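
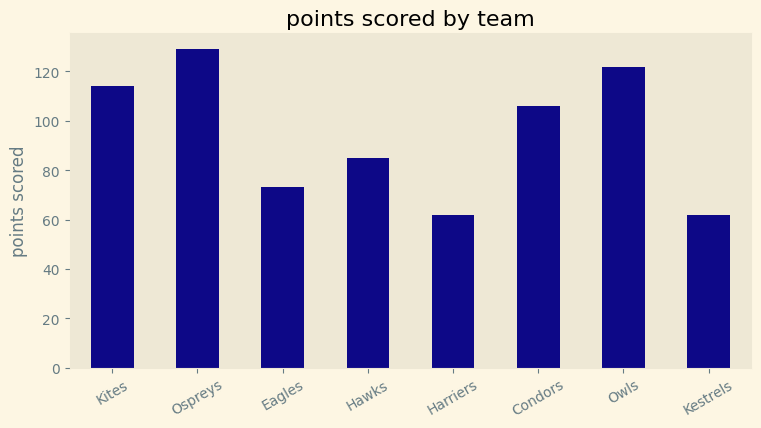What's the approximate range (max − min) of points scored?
≈ 60

Max Ospreys ≈ 120, min Harriers ≈ 60; range ≈ 60.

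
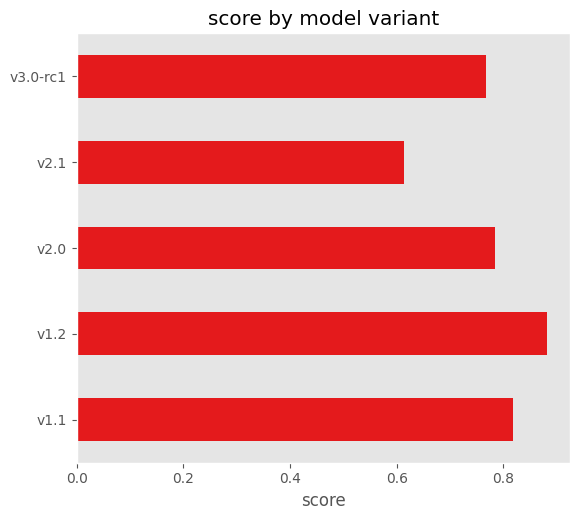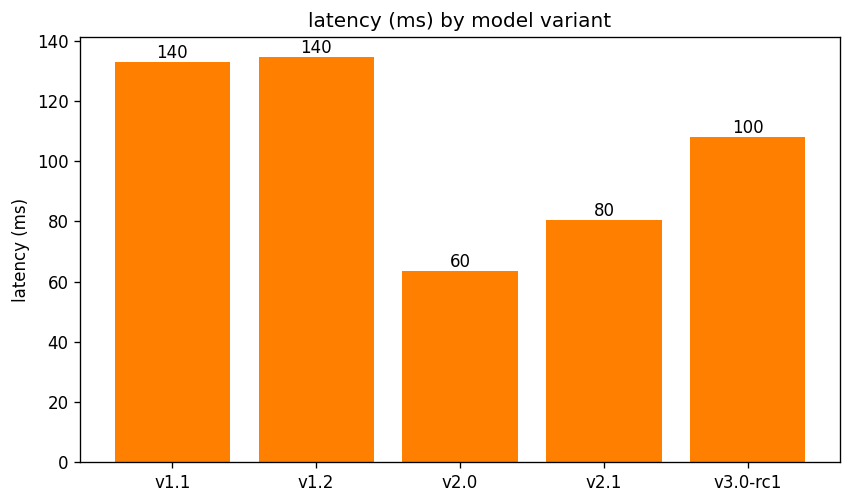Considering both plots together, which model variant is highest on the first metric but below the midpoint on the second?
Chart 2 median latency (ms) ≈ 100; below-median model variants: v2.0, v2.1. Among those, v2.0 has the highest score (≈ 0.8).

v2.0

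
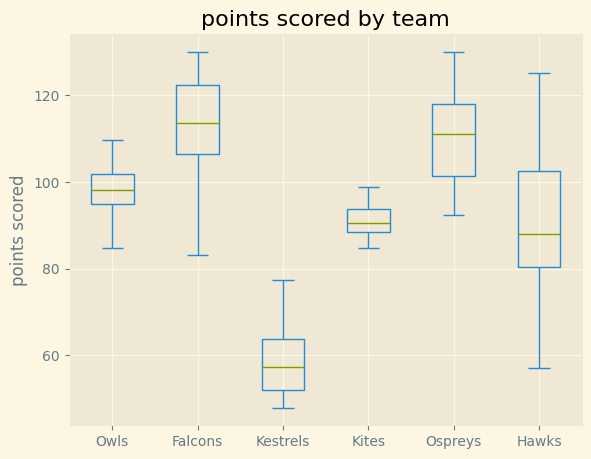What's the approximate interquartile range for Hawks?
Q3 ≈ 100, Q1 ≈ 80; IQR ≈ 20.

≈ 20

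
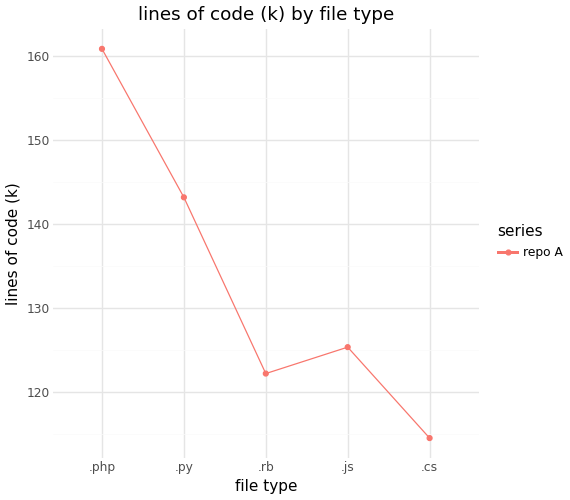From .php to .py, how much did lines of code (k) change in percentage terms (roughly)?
.php ≈ 160, .py ≈ 145; (145 − 160) / 160 ≈ -9.4%.

≈ -9.4%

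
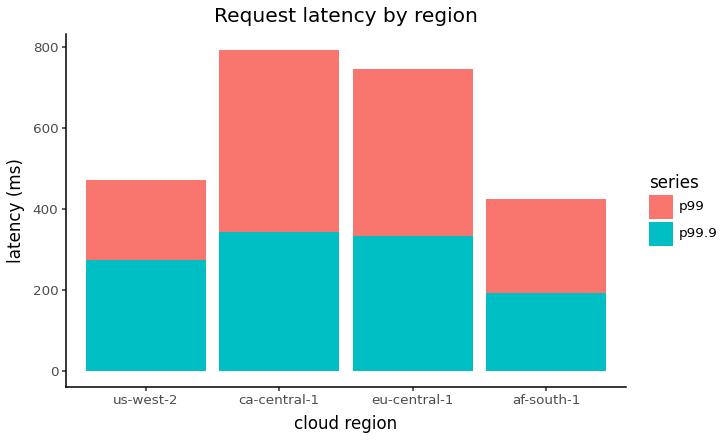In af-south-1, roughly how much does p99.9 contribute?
≈ 200

p99.9 top ≈ 200, bottom ≈ 0; segment ≈ 200.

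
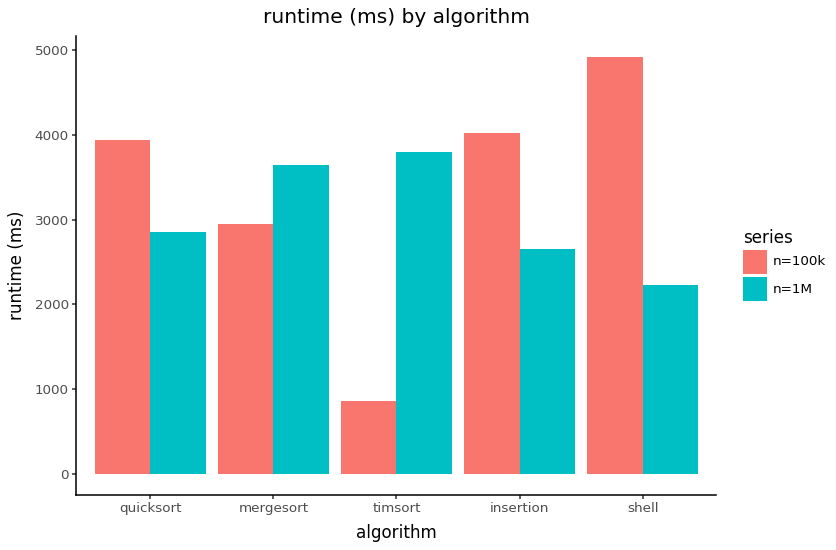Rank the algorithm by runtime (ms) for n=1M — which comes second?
Top 3 for n=1M: timsort ≈ 4000, mergesort ≈ 3500, quicksort ≈ 3000.

mergesort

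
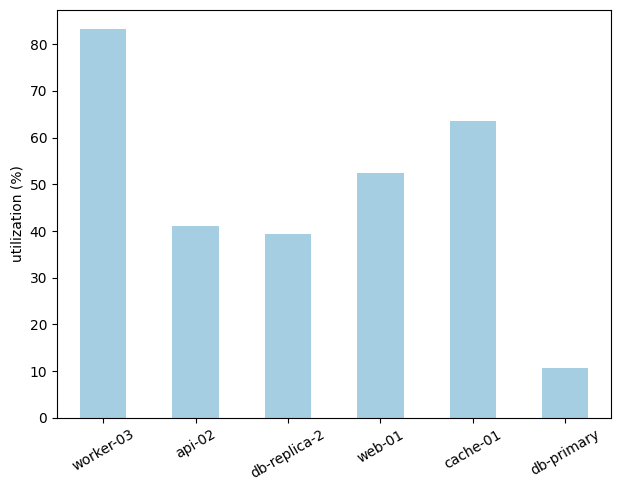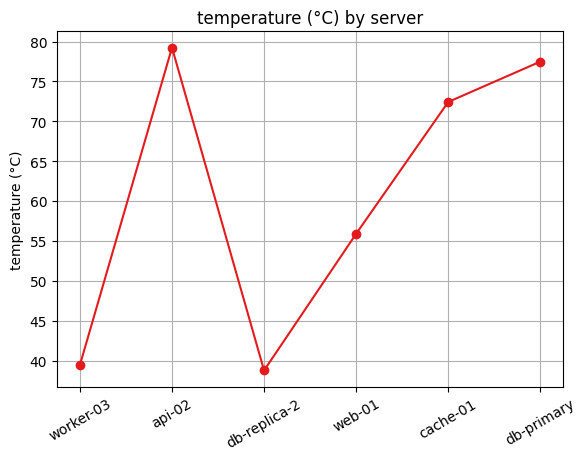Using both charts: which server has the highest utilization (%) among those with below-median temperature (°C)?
Chart 2 median temperature (°C) ≈ 60; below-median servers: worker-03, db-replica-2, web-01. Among those, worker-03 has the highest utilization (%) (≈ 80).

worker-03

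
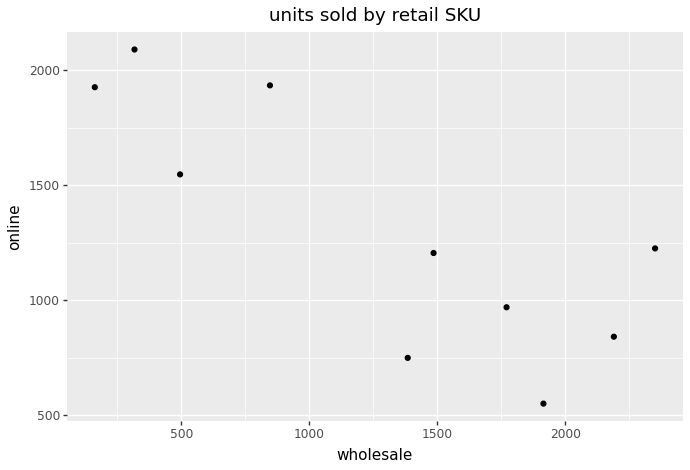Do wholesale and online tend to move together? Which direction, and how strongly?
Points are negatively correlated; strong (|r| ≈ 0.8).

negative, strong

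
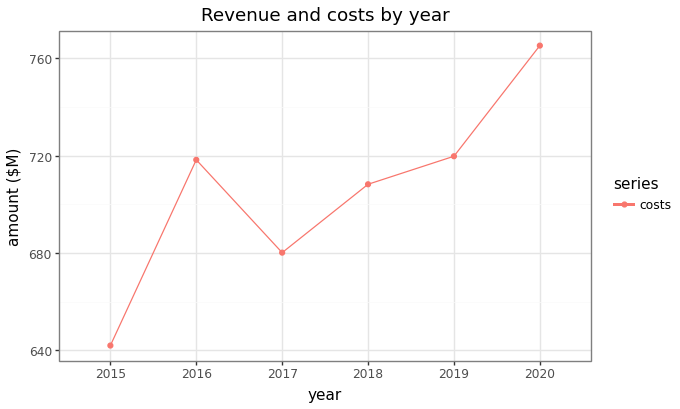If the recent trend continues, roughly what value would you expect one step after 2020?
Last three: 700, 720, 760 → slope ≈ 30/step → next ≈ 790.

≈ 790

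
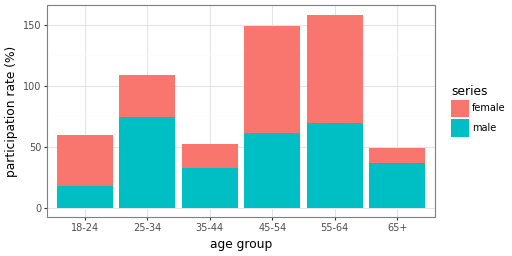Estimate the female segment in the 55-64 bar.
≈ 100

female top ≈ 160, bottom ≈ 60; segment ≈ 100.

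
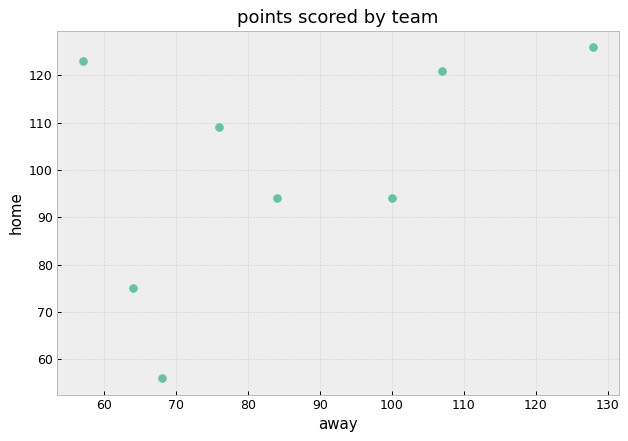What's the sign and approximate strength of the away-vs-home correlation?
Points are positively correlated; moderate (|r| ≈ 0.5).

positive, moderate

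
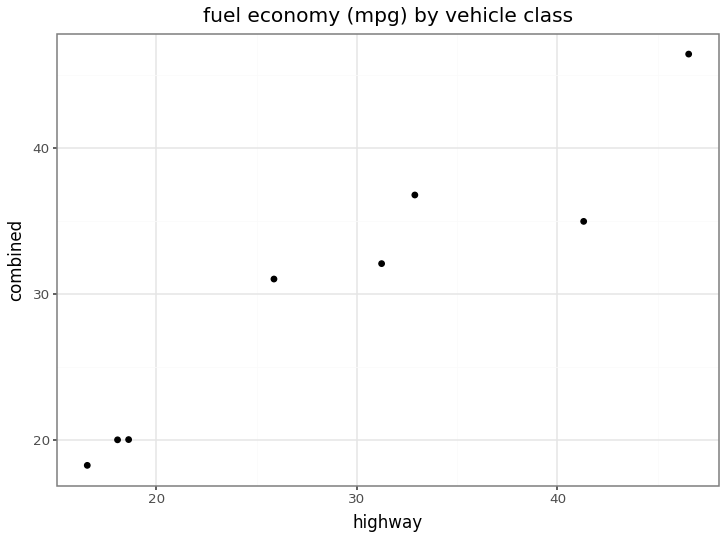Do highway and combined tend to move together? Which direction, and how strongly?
positive, strong

Points are positively correlated; strong (|r| ≈ 1.0).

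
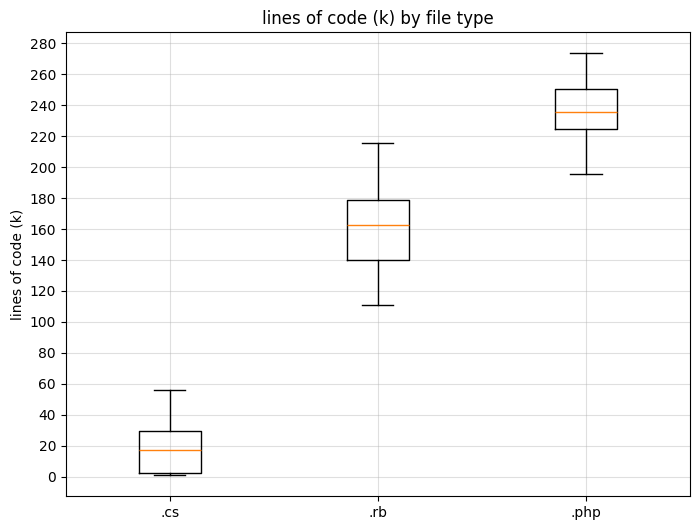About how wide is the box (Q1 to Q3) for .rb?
≈ 40

Q3 ≈ 180, Q1 ≈ 140; IQR ≈ 40.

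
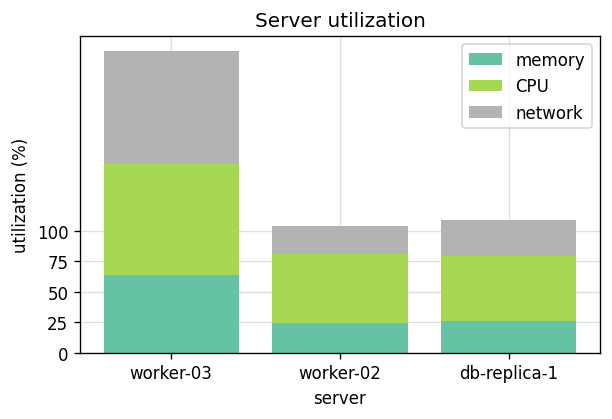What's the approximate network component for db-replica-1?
network top ≈ 100, bottom ≈ 75; segment ≈ 25.

≈ 25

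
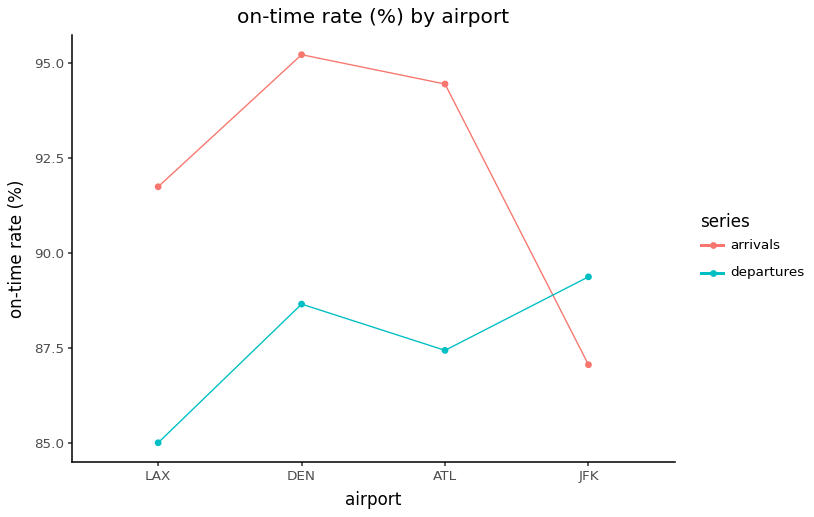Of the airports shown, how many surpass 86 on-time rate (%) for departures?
Above 86: DEN, ATL, JFK.

3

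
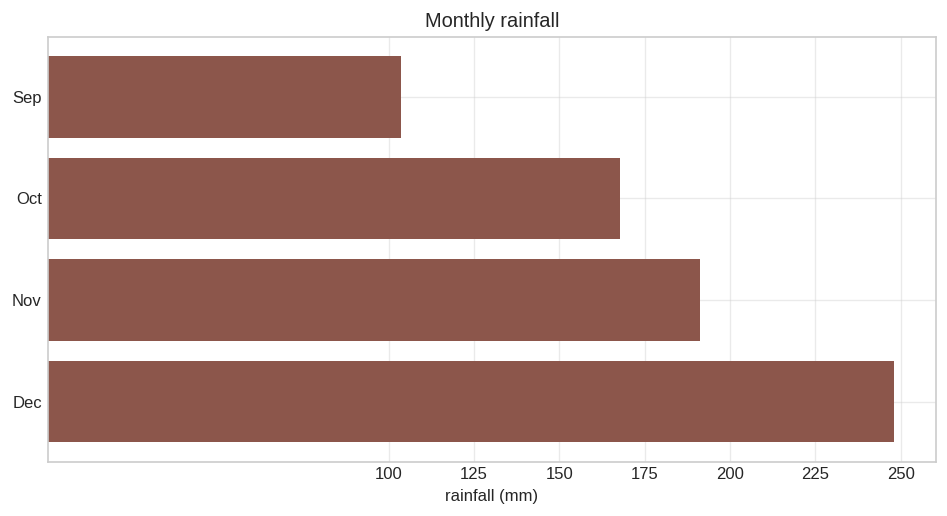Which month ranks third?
Oct

Top 4: Dec ≈ 250, Nov ≈ 200, Oct ≈ 175, Sep ≈ 100.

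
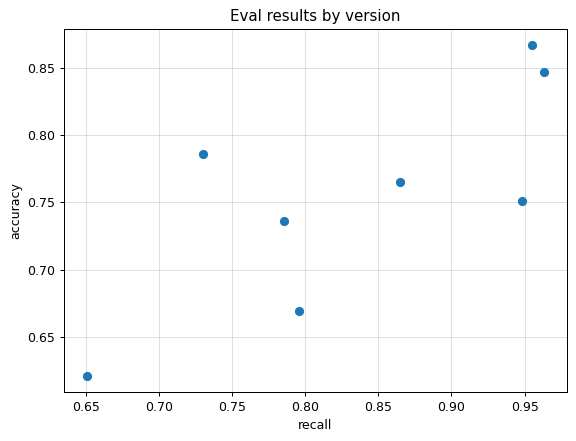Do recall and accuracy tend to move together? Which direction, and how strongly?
Points are positively correlated; strong (|r| ≈ 0.8).

positive, strong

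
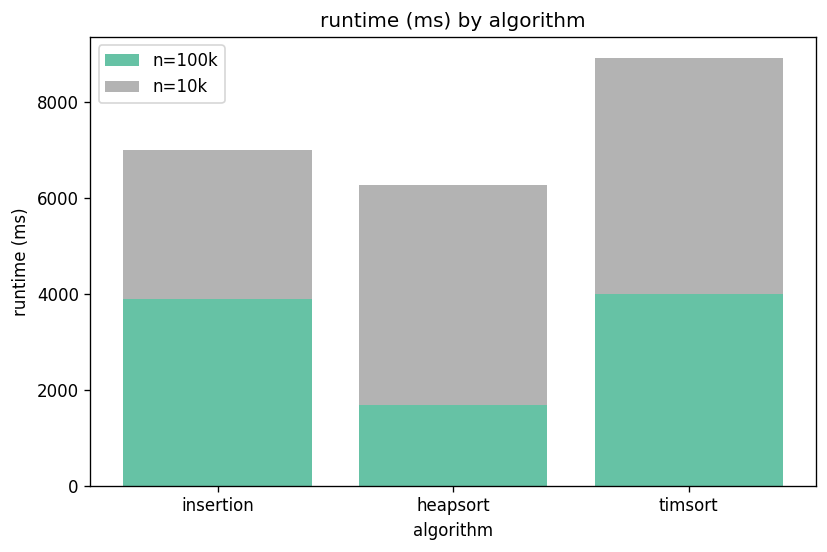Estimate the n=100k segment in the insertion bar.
≈ 4000

n=100k top ≈ 4000, bottom ≈ 0; segment ≈ 4000.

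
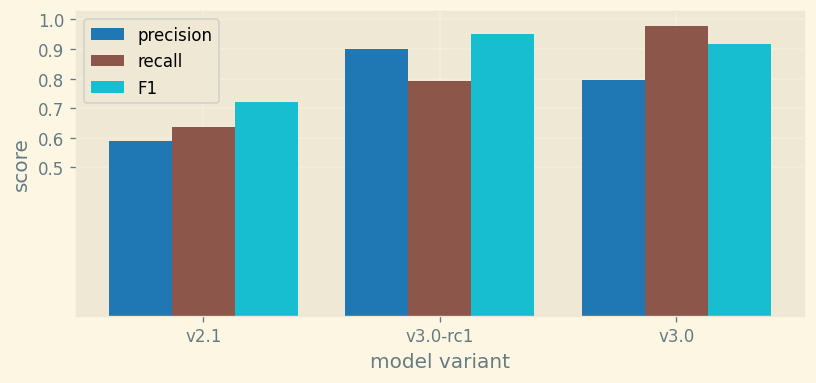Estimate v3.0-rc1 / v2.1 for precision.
v3.0-rc1 ≈ 0.9, v2.1 ≈ 0.6; 0.9/0.6 ≈ 1.5.

≈ 1.5×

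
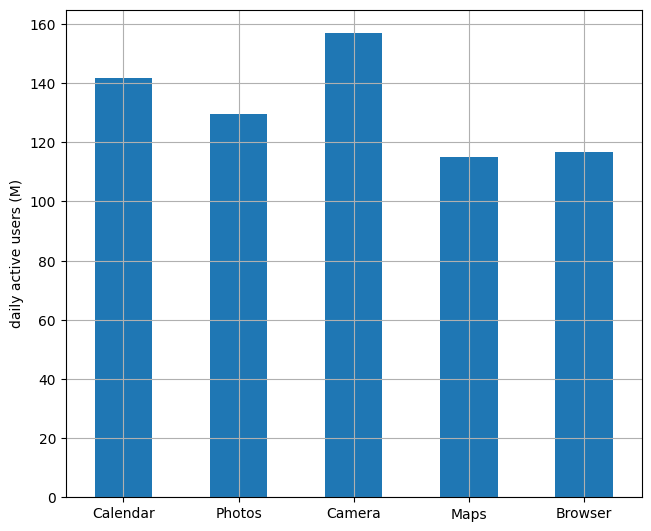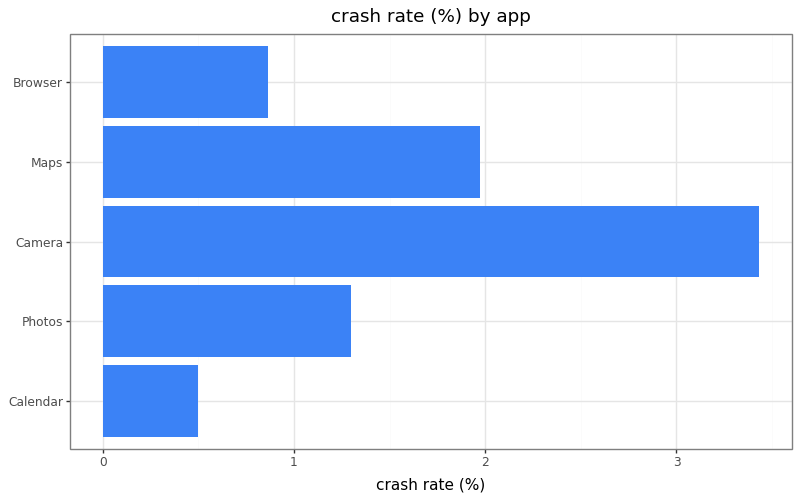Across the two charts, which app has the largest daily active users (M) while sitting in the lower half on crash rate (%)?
Chart 2 median crash rate (%) ≈ 1.5; below-median apps: Calendar, Browser. Among those, Calendar has the highest daily active users (M) (≈ 140).

Calendar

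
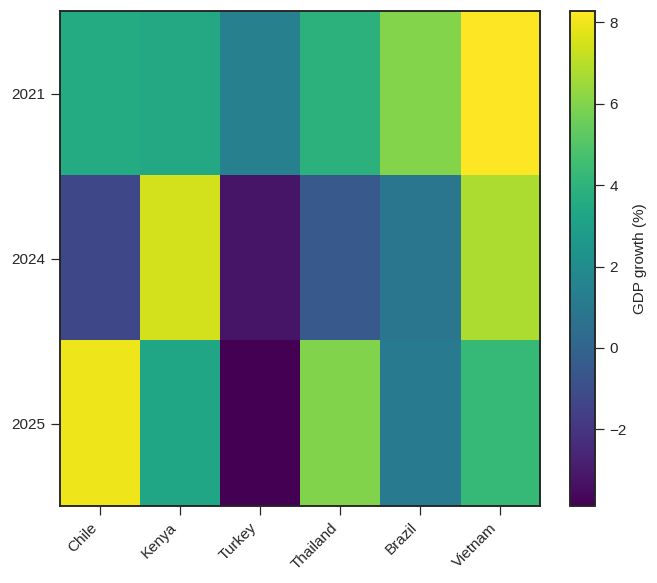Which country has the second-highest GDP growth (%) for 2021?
Top 3 for 2021: Vietnam ≈ 8, Brazil ≈ 6, Thailand ≈ 4.

Brazil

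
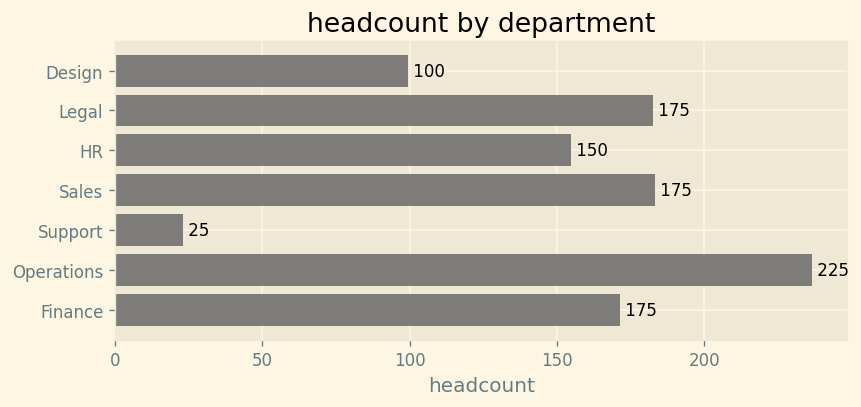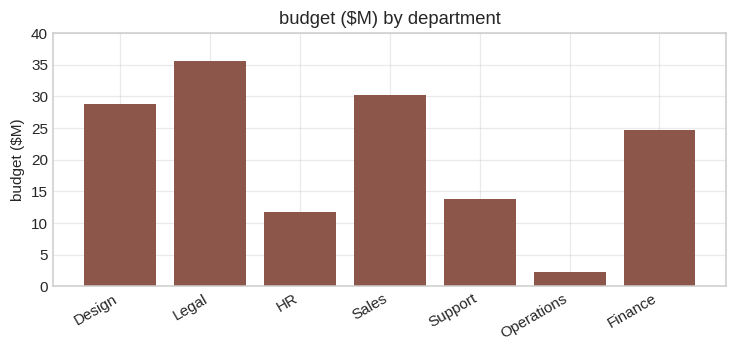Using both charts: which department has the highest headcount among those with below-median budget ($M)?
Operations

Chart 2 median budget ($M) ≈ 25; below-median departments: HR, Support, Operations. Among those, Operations has the highest headcount (≈ 225).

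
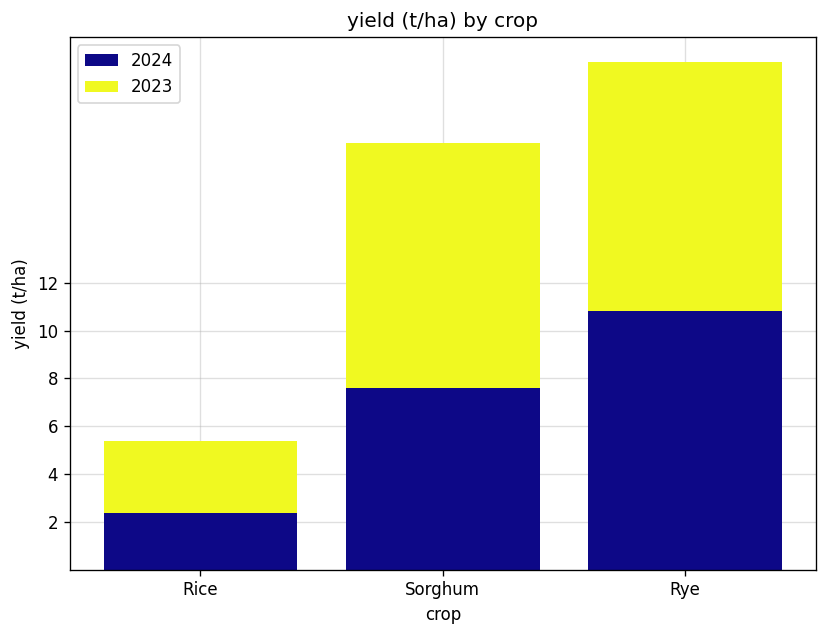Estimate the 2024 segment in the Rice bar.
2024 top ≈ 2, bottom ≈ 0; segment ≈ 2.

≈ 2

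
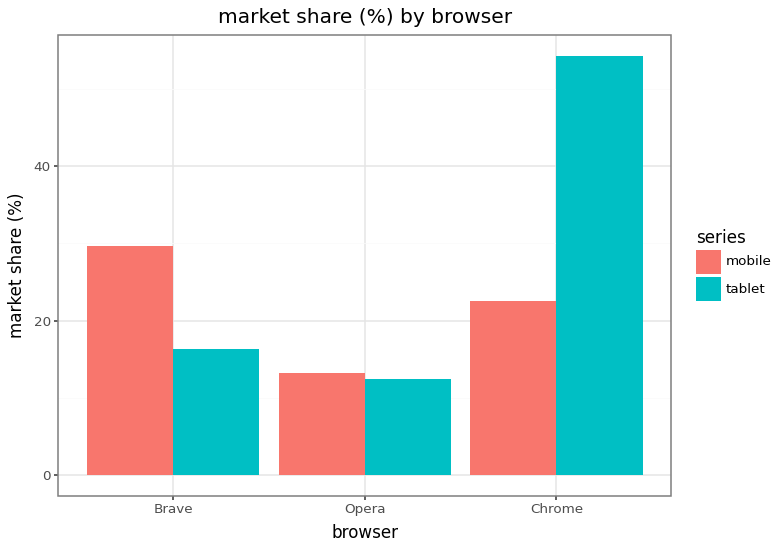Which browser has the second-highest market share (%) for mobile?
Chrome

Top 3 for mobile: Brave ≈ 30, Chrome ≈ 25, Opera ≈ 15.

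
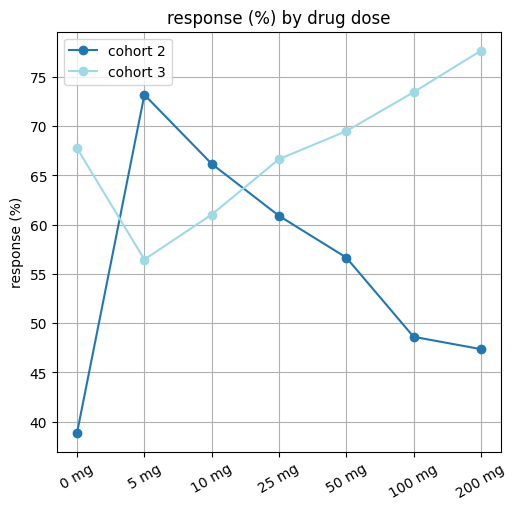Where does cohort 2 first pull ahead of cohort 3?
0 mg: cohort 2 ≈ 40 vs cohort 3 ≈ 70 (not yet); 5 mg: cohort 2 ≈ 75 vs cohort 3 ≈ 55 (first crossover).

5 mg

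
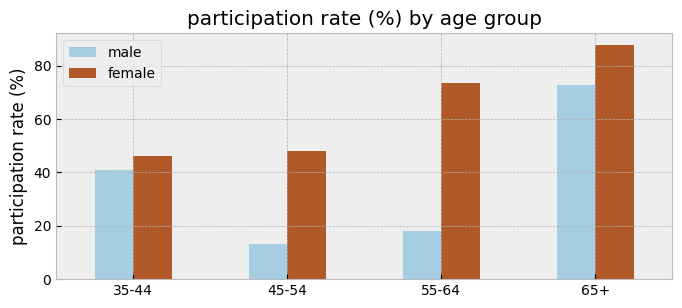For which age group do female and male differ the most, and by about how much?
55-64: female ≈ 70, male ≈ 20 → gap ≈ 50. Next-largest (45-54) is only ≈ 40.

55-64, ≈ 50 %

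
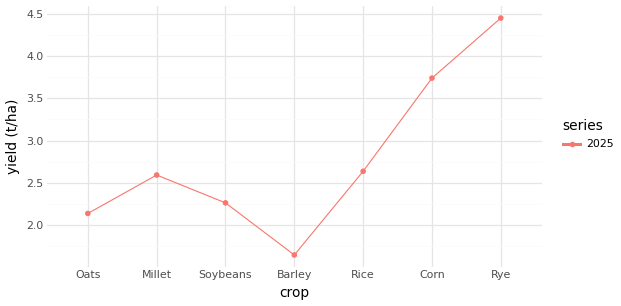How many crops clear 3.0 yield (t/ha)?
2

Above 3.0: Corn, Rye.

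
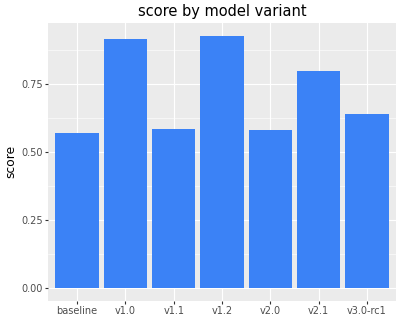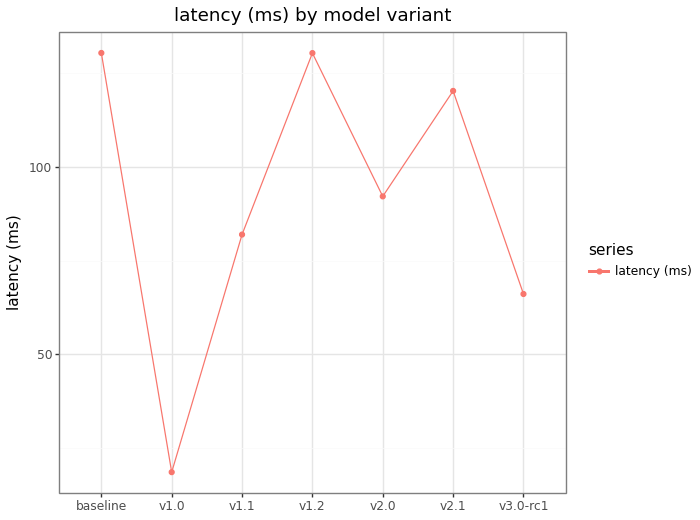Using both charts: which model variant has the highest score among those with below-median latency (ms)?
Chart 2 median latency (ms) ≈ 100; below-median model variants: v1.0, v1.1, v3.0-rc1. Among those, v1.0 has the highest score (≈ 0.9).

v1.0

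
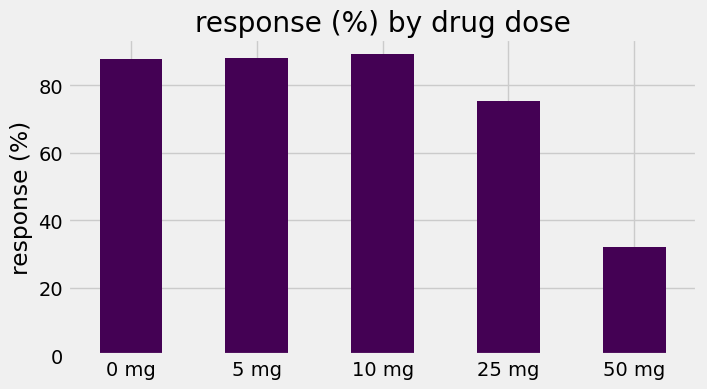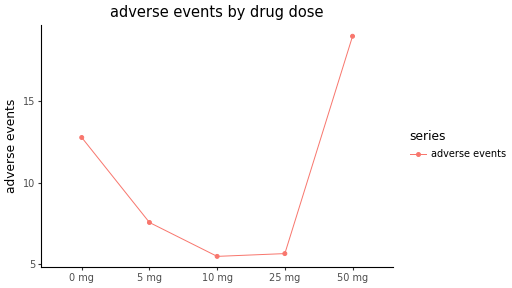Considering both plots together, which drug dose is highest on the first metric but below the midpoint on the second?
10 mg

Chart 2 median adverse events ≈ 8; below-median drug doses: 10 mg, 25 mg. Among those, 10 mg has the highest response (%) (≈ 90).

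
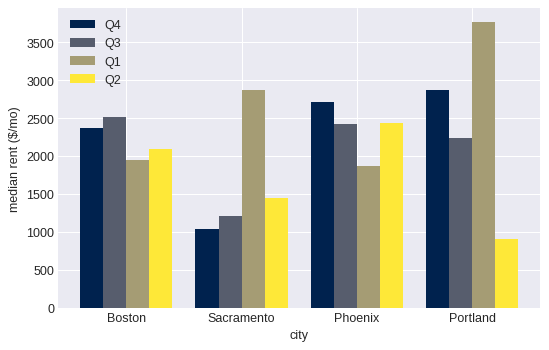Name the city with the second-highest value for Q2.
Boston

Top 3 for Q2: Phoenix ≈ 2500, Boston ≈ 2000, Sacramento ≈ 1500.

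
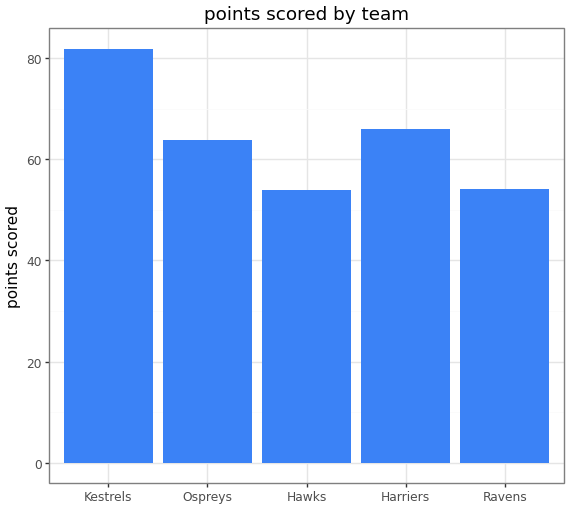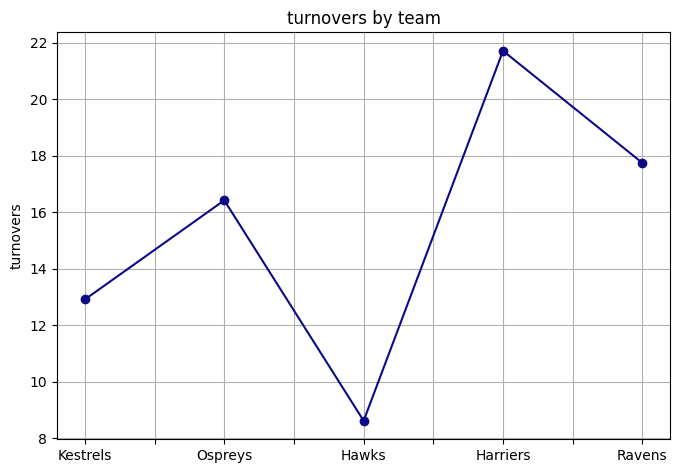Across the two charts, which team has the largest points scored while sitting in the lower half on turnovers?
Kestrels

Chart 2 median turnovers ≈ 16; below-median teams: Kestrels, Hawks. Among those, Kestrels has the highest points scored (≈ 80).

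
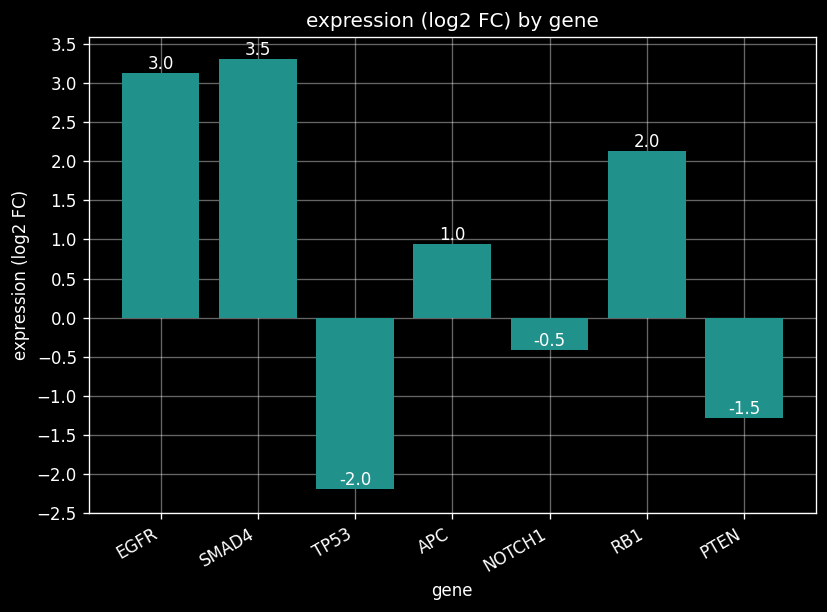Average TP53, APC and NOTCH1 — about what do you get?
≈ -0.5

(-2.0 + 1.0 + -0.5) / 3 ≈ -0.5.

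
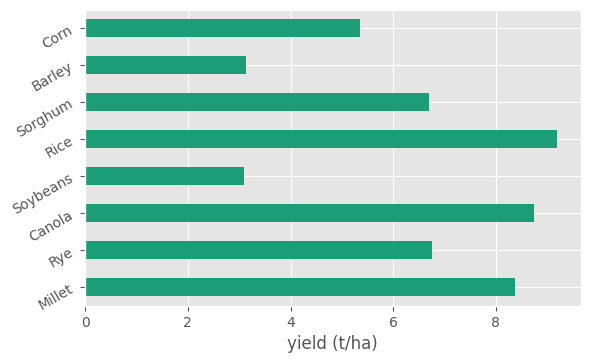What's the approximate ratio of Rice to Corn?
Rice ≈ 9, Corn ≈ 5; 9/5 ≈ 1.8.

≈ 1.8×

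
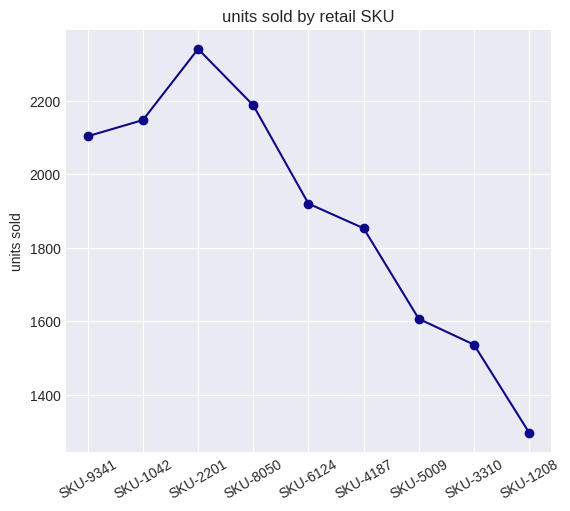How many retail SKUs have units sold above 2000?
Above 2000: SKU-9341, SKU-1042, SKU-2201, SKU-8050.

4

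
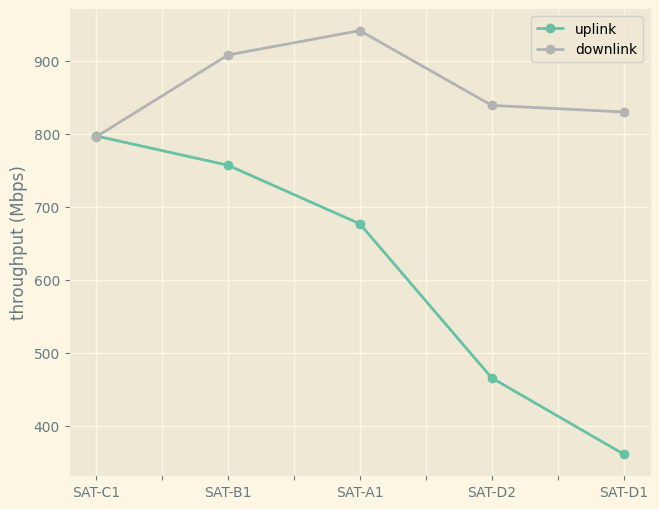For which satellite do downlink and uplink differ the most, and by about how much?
SAT-D1, ≈ 500 Mbps

SAT-D1: downlink ≈ 850, uplink ≈ 350 → gap ≈ 500. Next-largest (SAT-D2) is only ≈ 400.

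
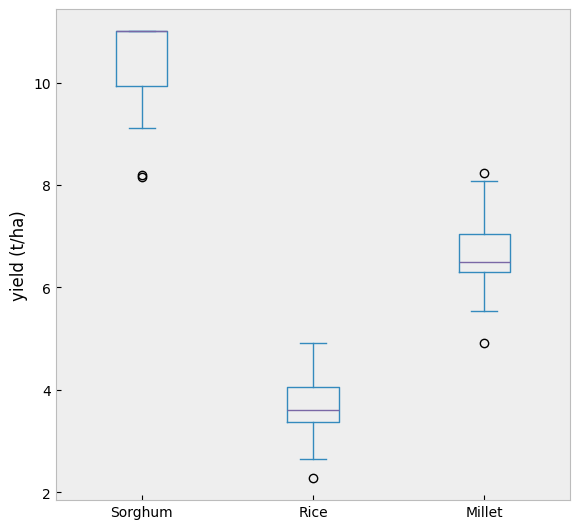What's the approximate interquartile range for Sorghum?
Q3 ≈ 11, Q1 ≈ 10; IQR ≈ 1.

≈ 1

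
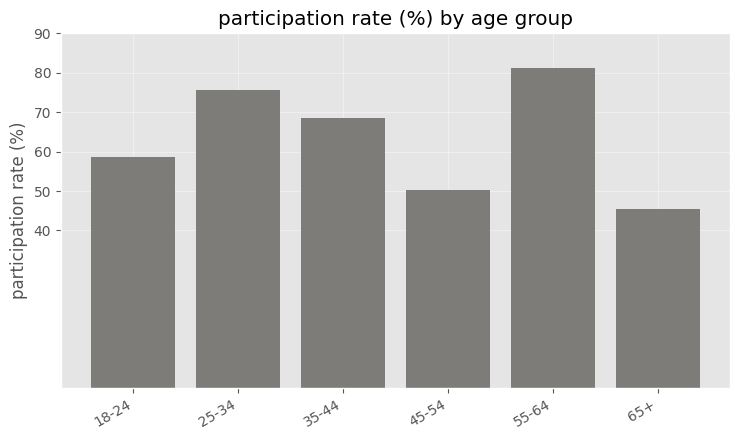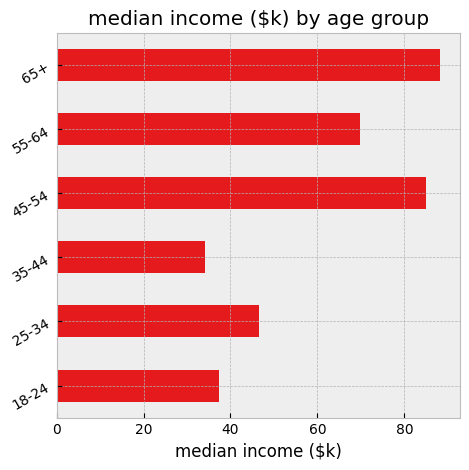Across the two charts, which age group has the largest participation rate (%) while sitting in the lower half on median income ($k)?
25-34

Chart 2 median median income ($k) ≈ 60; below-median age groups: 18-24, 25-34, 35-44. Among those, 25-34 has the highest participation rate (%) (≈ 80).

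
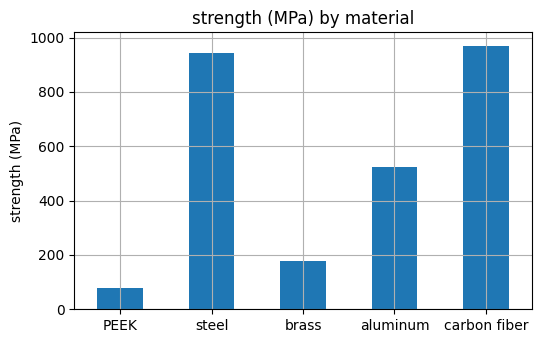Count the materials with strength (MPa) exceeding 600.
Above 600: steel, carbon fiber.

2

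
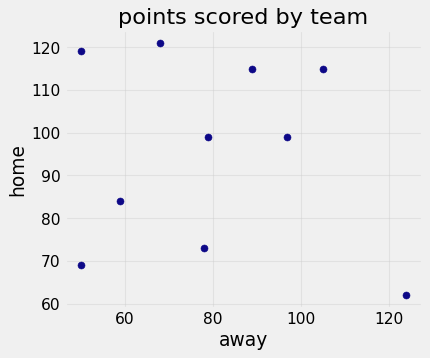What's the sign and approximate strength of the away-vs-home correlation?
Points are roughly uncorrelated; weak (|r| ≈ 0.1).

no clear correlation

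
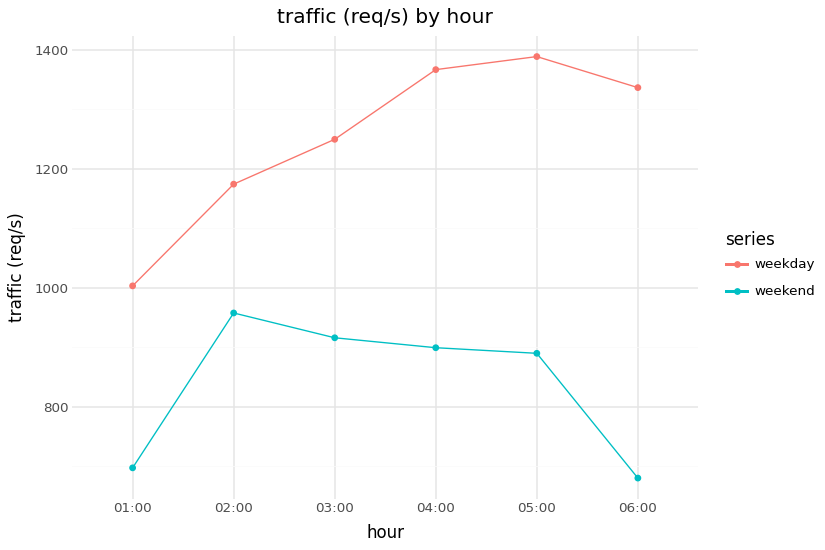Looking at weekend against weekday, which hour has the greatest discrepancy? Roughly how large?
06:00: weekend ≈ 700, weekday ≈ 1300 → gap ≈ 600. Next-largest (05:00) is only ≈ 500.

06:00, ≈ 600 req/s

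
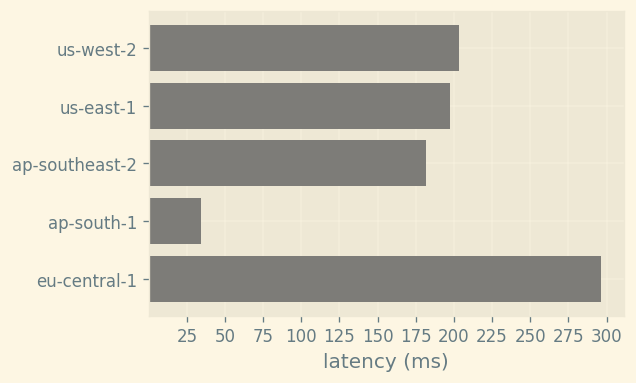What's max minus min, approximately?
Max eu-central-1 ≈ 300, min ap-south-1 ≈ 25; range ≈ 275.

≈ 275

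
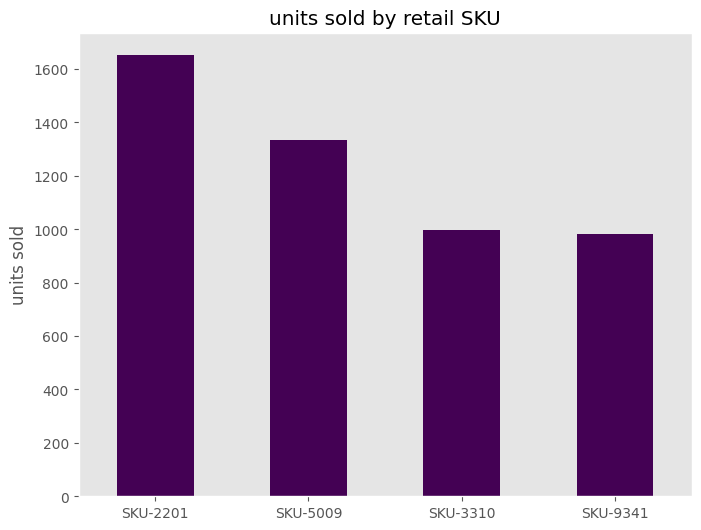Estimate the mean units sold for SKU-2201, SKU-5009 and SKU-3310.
≈ 1333

(1600 + 1400 + 1000) / 3 ≈ 1333.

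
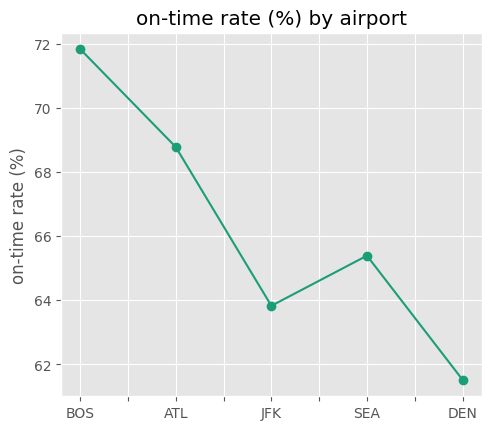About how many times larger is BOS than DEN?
≈ 1.16×

BOS ≈ 72, DEN ≈ 62; 72/62 ≈ 1.16.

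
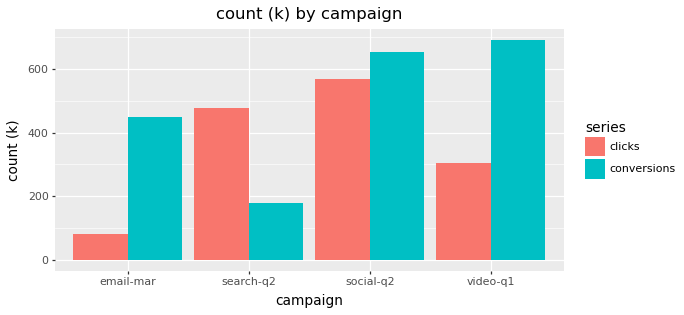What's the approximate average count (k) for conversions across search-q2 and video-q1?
≈ 450

(200 + 700) / 2 ≈ 450.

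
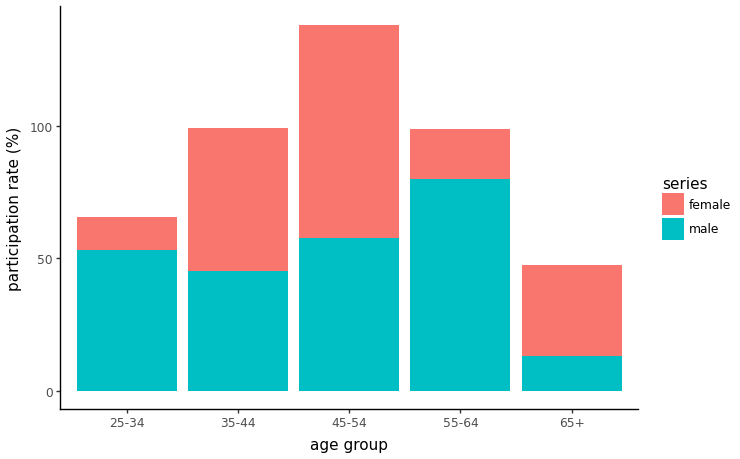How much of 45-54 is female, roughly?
≈ 80

female top ≈ 140, bottom ≈ 60; segment ≈ 80.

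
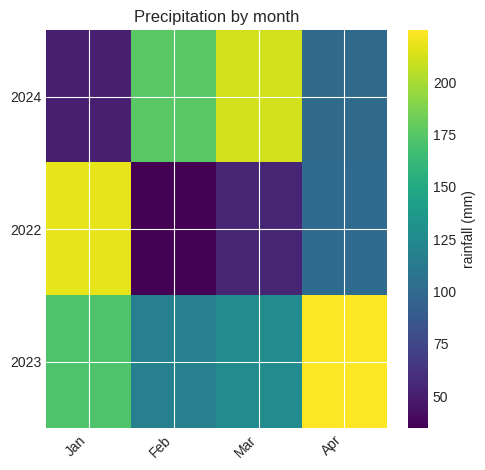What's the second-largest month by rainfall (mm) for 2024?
Feb

Top 3 for 2024: Mar ≈ 220, Feb ≈ 180, Apr ≈ 100.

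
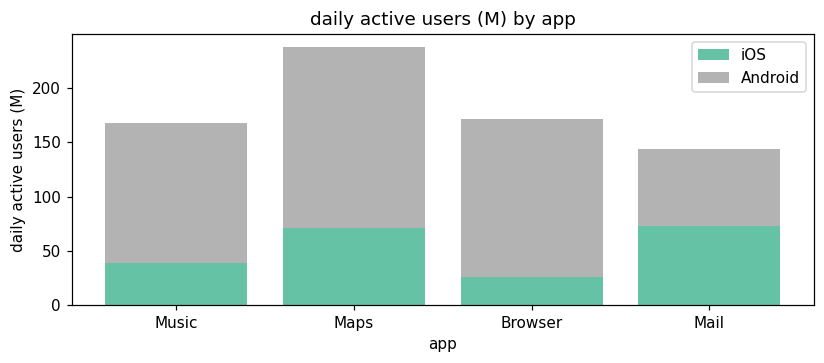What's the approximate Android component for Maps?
Android top ≈ 240, bottom ≈ 80; segment ≈ 160.

≈ 160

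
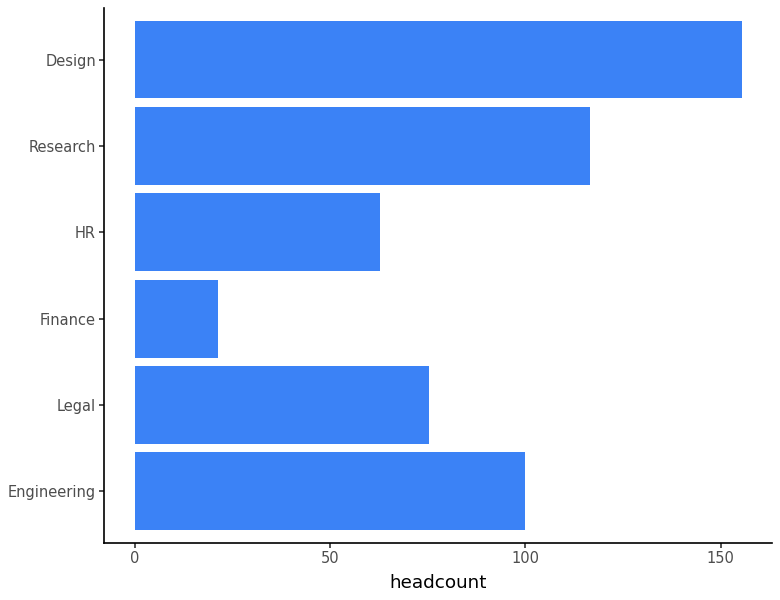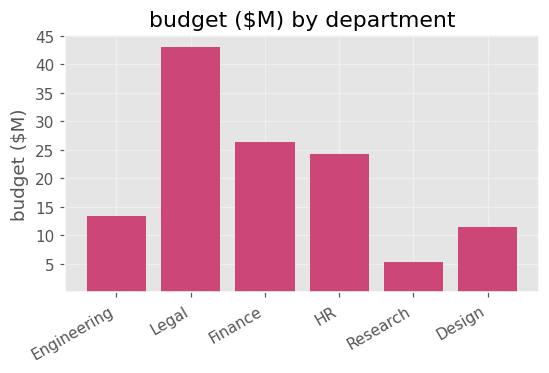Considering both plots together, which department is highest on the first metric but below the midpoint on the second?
Chart 2 median budget ($M) ≈ 20; below-median departments: Engineering, Research, Design. Among those, Design has the highest headcount (≈ 160).

Design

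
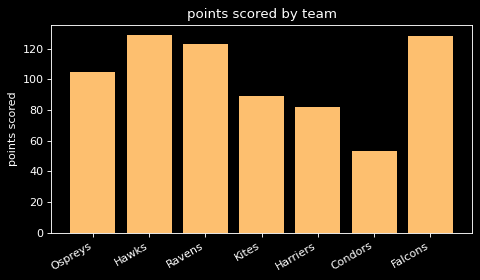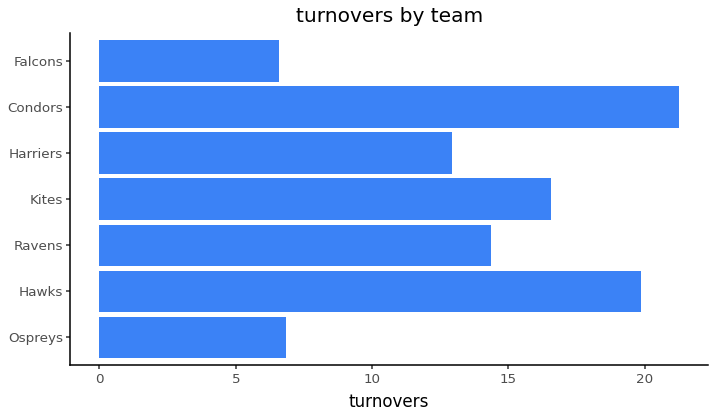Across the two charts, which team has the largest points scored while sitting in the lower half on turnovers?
Falcons

Chart 2 median turnovers ≈ 14; below-median teams: Ospreys, Harriers, Falcons. Among those, Falcons has the highest points scored (≈ 120).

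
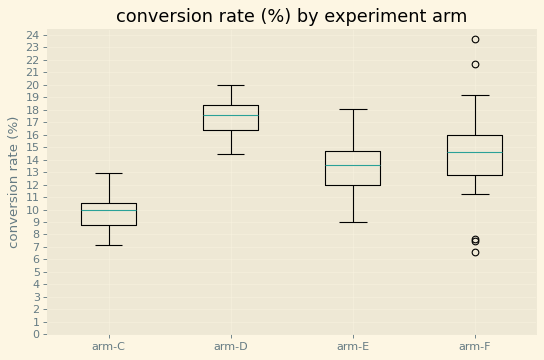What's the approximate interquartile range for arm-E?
≈ 3

Q3 ≈ 15, Q1 ≈ 12; IQR ≈ 3.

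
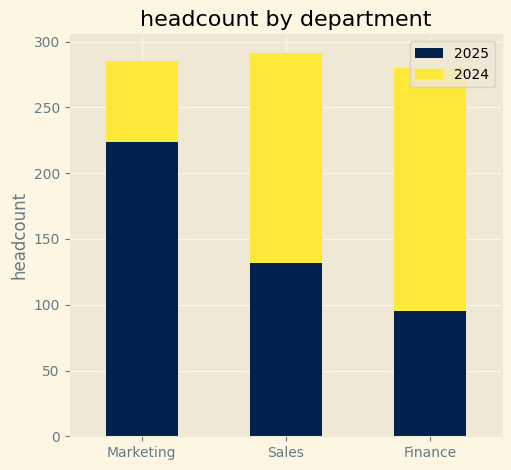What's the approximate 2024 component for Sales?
≈ 175

2024 top ≈ 300, bottom ≈ 125; segment ≈ 175.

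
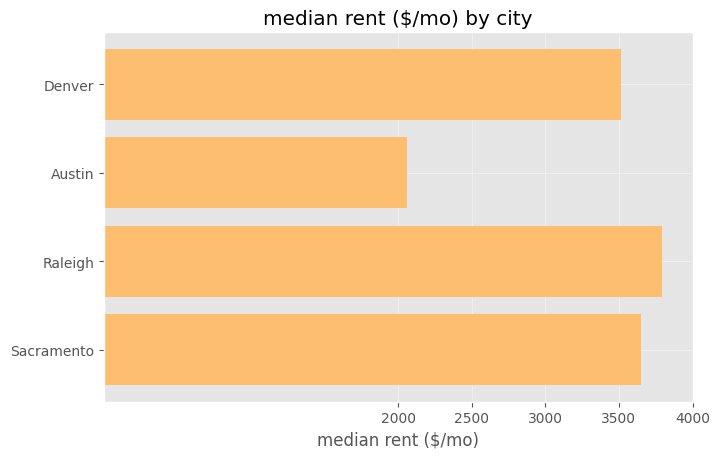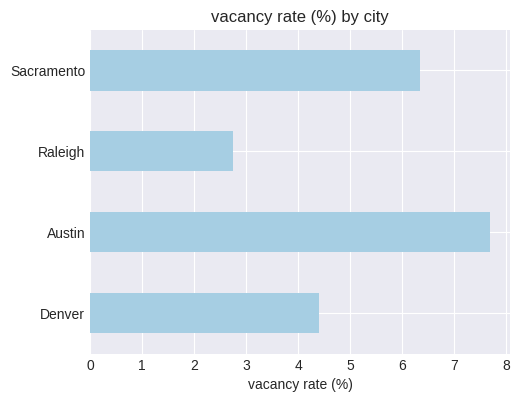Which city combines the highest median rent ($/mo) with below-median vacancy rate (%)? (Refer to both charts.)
Chart 2 median vacancy rate (%) ≈ 5; below-median cities: Denver, Raleigh. Among those, Raleigh has the highest median rent ($/mo) (≈ 4000).

Raleigh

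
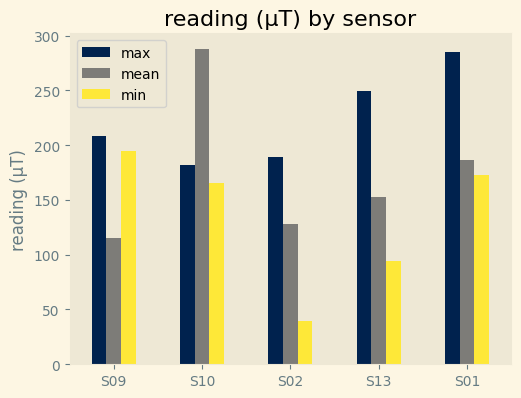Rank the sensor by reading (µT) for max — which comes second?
S13

Top 3 for max: S01 ≈ 275, S13 ≈ 250, S09 ≈ 200.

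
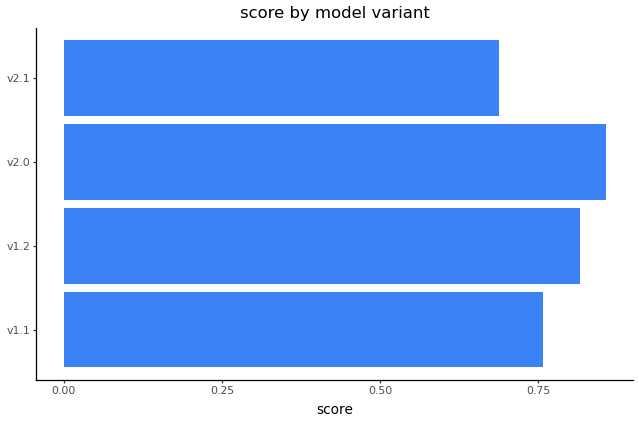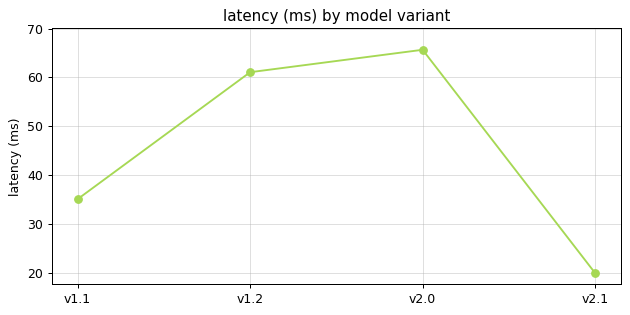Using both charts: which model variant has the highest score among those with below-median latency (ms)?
Chart 2 median latency (ms) ≈ 50; below-median model variants: v1.1, v2.1. Among those, v1.1 has the highest score (≈ 0.8).

v1.1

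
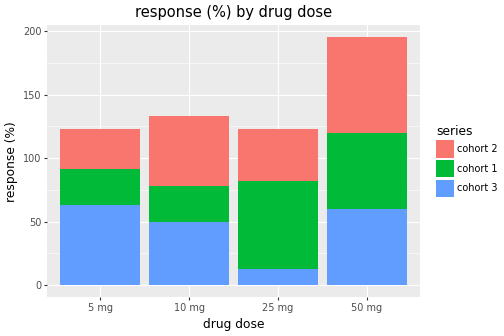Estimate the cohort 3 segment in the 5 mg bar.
≈ 60

cohort 3 top ≈ 60, bottom ≈ 0; segment ≈ 60.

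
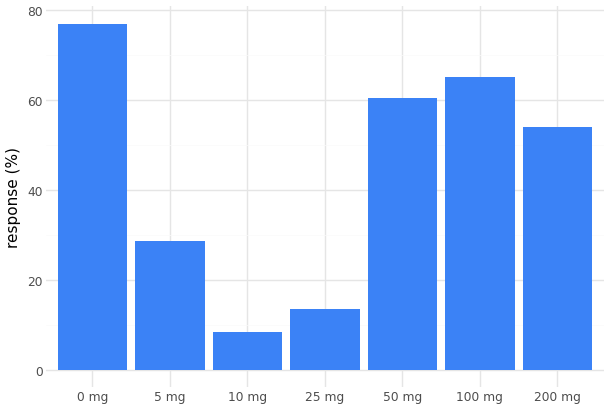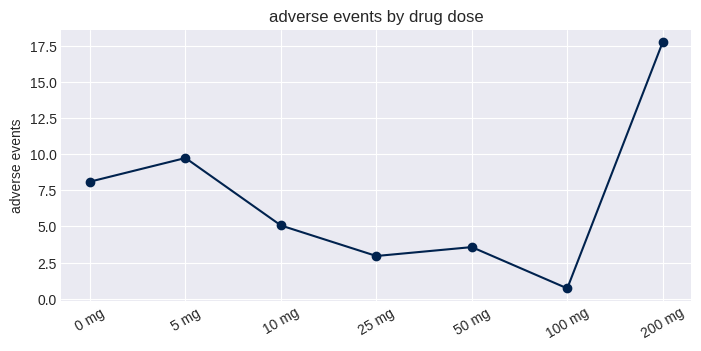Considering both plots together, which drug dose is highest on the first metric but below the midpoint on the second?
Chart 2 median adverse events ≈ 6; below-median drug doses: 25 mg, 50 mg, 100 mg. Among those, 100 mg has the highest response (%) (≈ 70).

100 mg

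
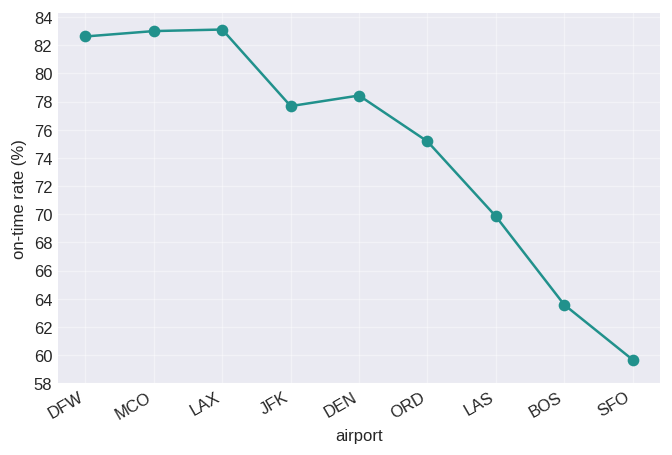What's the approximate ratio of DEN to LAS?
≈ 1.11×

DEN ≈ 78, LAS ≈ 70; 78/70 ≈ 1.11.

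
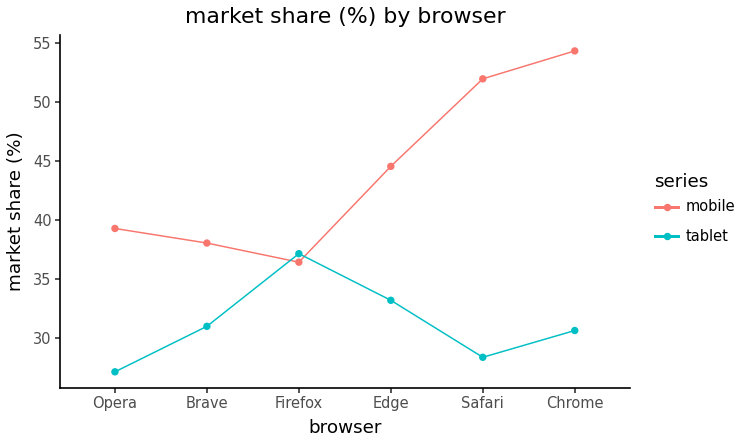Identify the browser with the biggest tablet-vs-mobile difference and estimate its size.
Chrome, ≈ 25 %

Chrome: tablet ≈ 30, mobile ≈ 55 → gap ≈ 25. Next-largest (Safari) is only ≈ 20.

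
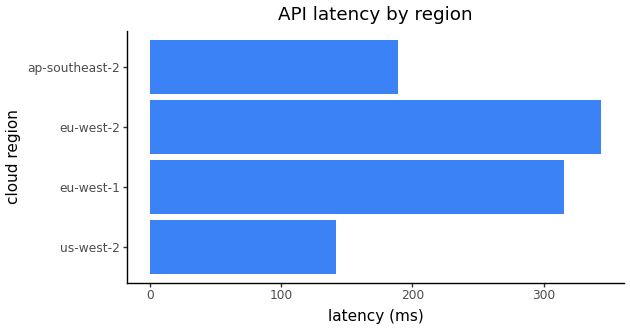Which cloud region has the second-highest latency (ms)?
eu-west-1

Top 3: eu-west-2 ≈ 350, eu-west-1 ≈ 300, ap-southeast-2 ≈ 200.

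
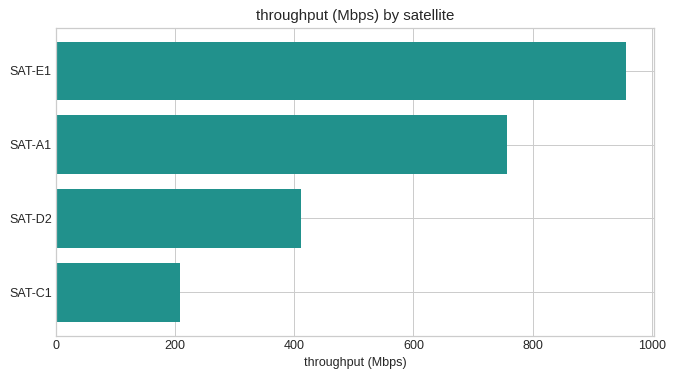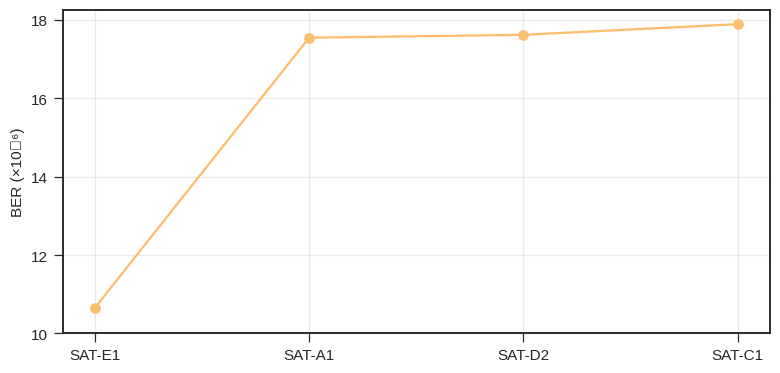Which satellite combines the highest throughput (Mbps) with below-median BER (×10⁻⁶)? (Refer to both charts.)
Chart 2 median BER (×10⁻⁶) ≈ 18; below-median satellites: SAT-E1, SAT-A1. Among those, SAT-E1 has the highest throughput (Mbps) (≈ 1000).

SAT-E1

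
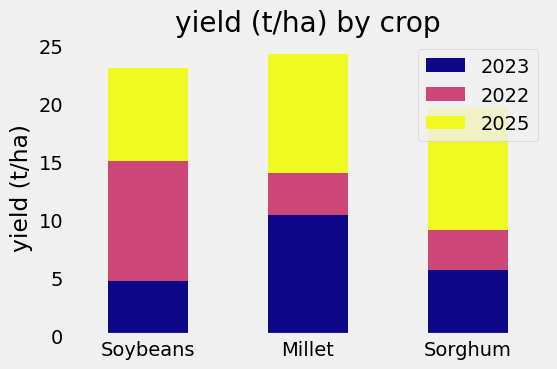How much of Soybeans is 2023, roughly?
2023 top ≈ 5, bottom ≈ 0; segment ≈ 5.

≈ 5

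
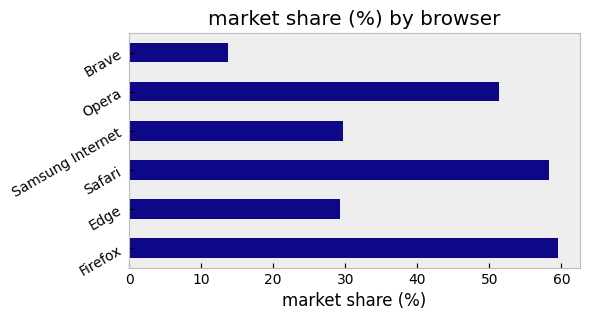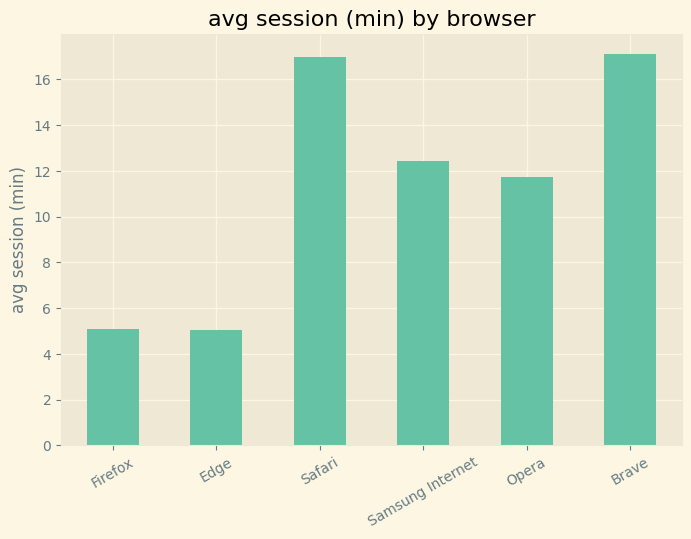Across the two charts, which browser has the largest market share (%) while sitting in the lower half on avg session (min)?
Chart 2 median avg session (min) ≈ 12; below-median browsers: Firefox, Edge, Opera. Among those, Firefox has the highest market share (%) (≈ 60).

Firefox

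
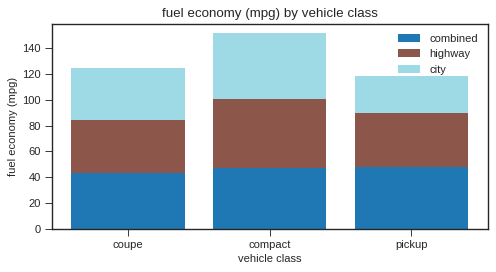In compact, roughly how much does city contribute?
≈ 60

city top ≈ 160, bottom ≈ 100; segment ≈ 60.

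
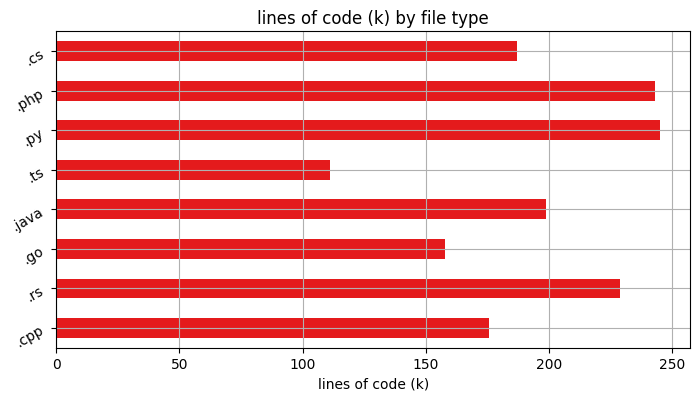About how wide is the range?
Max .py ≈ 250, min .ts ≈ 100; range ≈ 150.

≈ 150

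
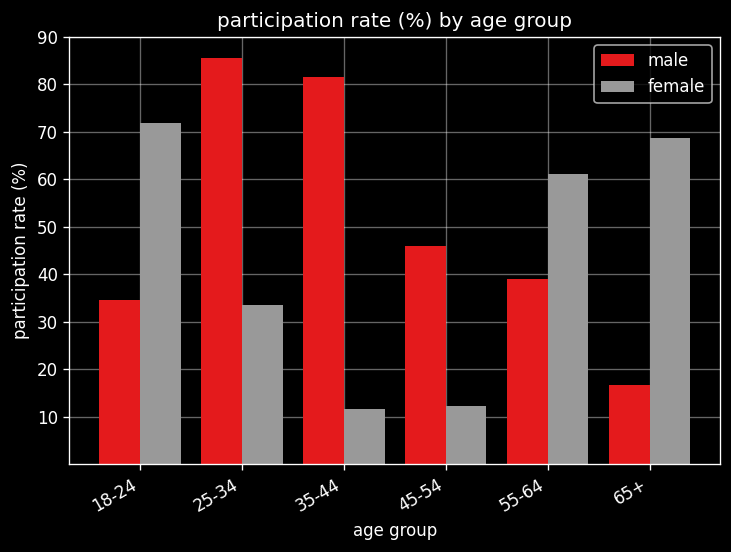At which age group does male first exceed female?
18-24: male ≈ 30 vs female ≈ 70 (not yet); 25-34: male ≈ 90 vs female ≈ 30 (first crossover).

25-34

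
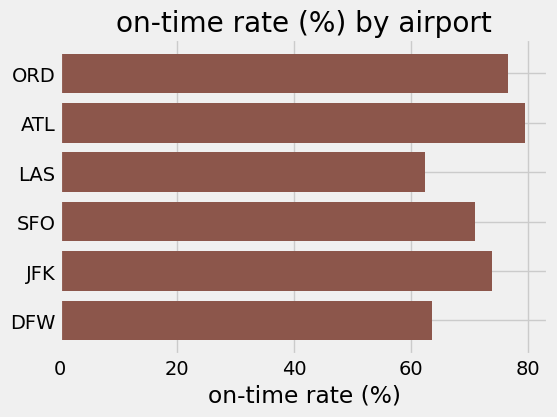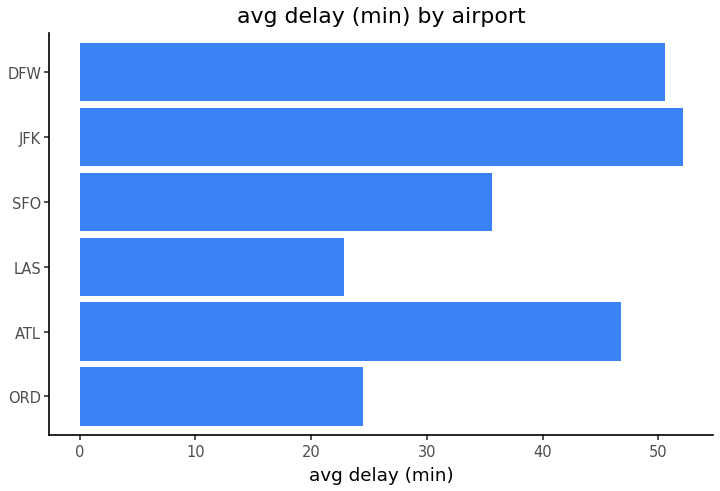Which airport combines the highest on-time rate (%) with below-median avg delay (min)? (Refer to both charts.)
ORD

Chart 2 median avg delay (min) ≈ 40; below-median airports: ORD, LAS, SFO. Among those, ORD has the highest on-time rate (%) (≈ 80).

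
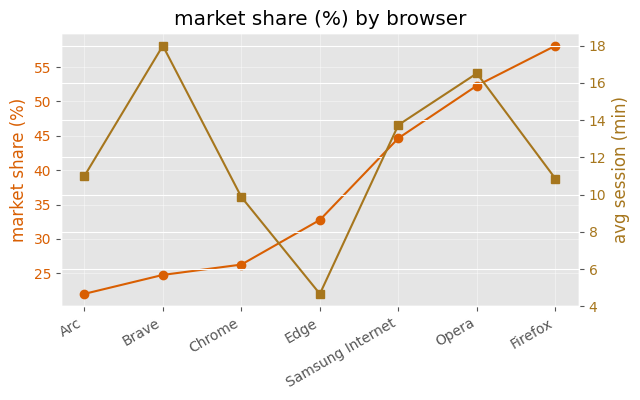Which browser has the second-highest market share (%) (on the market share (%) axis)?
Top 3 (on the market share (%) axis): Firefox ≈ 60, Opera ≈ 50, Samsung Internet ≈ 45.

Opera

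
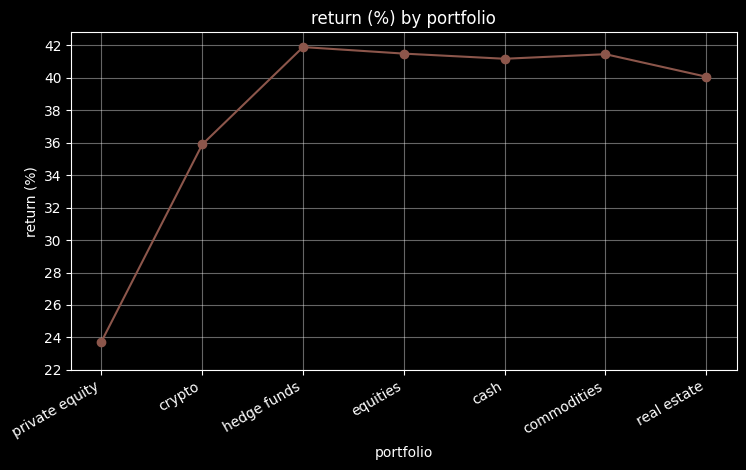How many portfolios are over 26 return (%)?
6

Above 26: crypto, hedge funds, equities, cash, commodities, real estate.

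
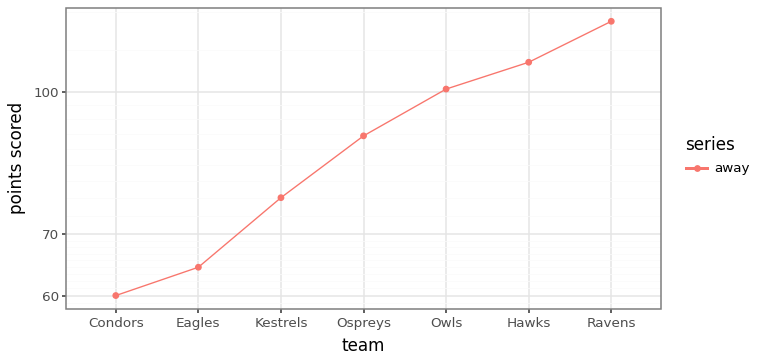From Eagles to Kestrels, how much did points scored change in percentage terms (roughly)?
≈ +15.4%

Eagles ≈ 65, Kestrels ≈ 75; (75 − 65) / 65 ≈ +15.4%.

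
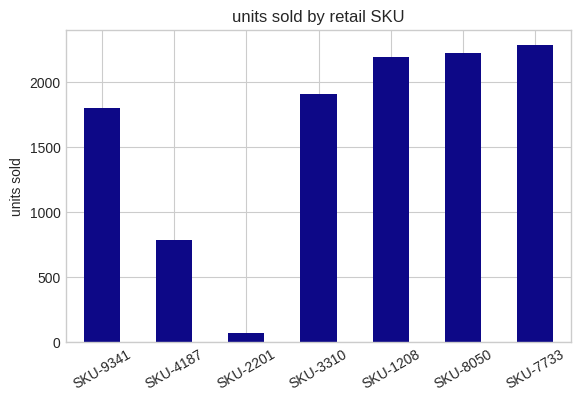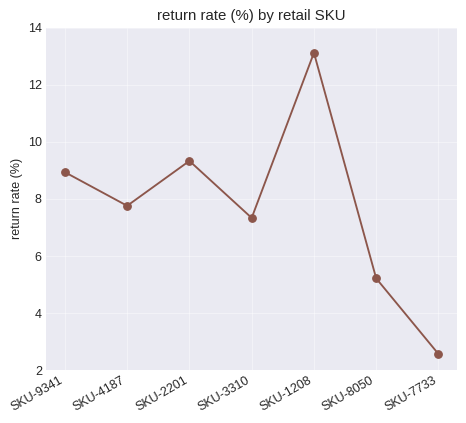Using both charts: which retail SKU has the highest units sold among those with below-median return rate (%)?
SKU-7733

Chart 2 median return rate (%) ≈ 8; below-median retail SKUs: SKU-3310, SKU-8050, SKU-7733. Among those, SKU-7733 has the highest units sold (≈ 2500).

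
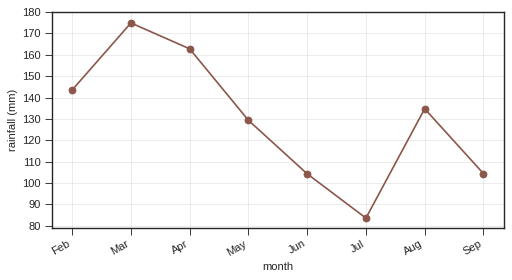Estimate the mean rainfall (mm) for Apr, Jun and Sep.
≈ 120

(160 + 100 + 100) / 3 ≈ 120.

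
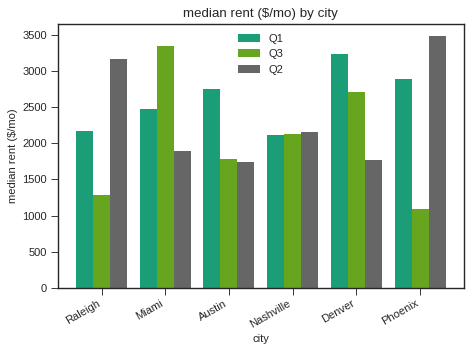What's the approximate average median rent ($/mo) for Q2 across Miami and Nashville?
≈ 2000

(2000 + 2000) / 2 ≈ 2000.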